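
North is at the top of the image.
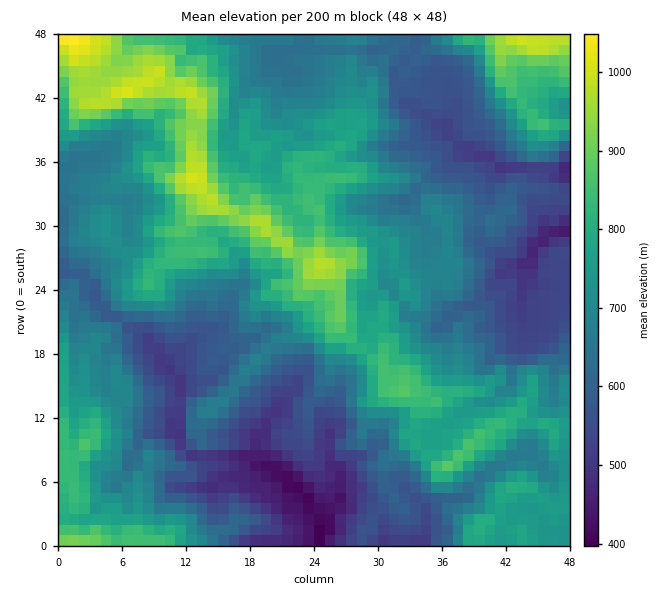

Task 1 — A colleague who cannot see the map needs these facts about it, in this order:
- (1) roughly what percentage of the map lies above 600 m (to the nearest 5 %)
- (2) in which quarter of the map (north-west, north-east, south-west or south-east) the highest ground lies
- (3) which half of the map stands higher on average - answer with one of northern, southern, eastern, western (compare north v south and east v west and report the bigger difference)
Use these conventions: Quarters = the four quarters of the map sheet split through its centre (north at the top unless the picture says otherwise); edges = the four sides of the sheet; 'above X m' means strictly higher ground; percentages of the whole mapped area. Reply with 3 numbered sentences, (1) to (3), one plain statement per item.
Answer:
(1) About 75 % of the map lies above 600 m.
(2) The highest point lies in the north-west quarter of the map.
(3) Taken as a whole, the northern half is higher than the southern.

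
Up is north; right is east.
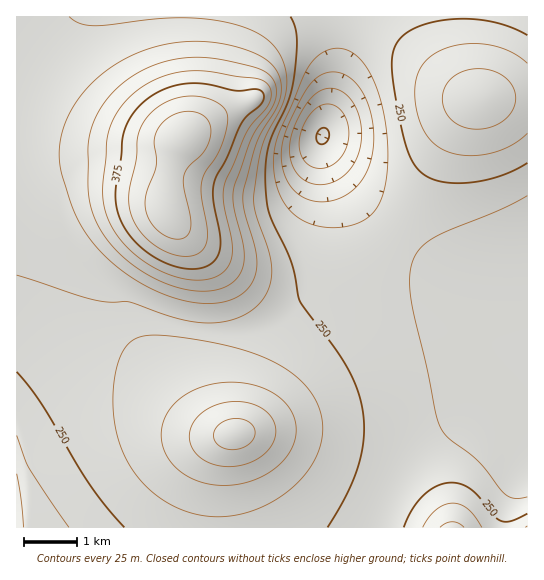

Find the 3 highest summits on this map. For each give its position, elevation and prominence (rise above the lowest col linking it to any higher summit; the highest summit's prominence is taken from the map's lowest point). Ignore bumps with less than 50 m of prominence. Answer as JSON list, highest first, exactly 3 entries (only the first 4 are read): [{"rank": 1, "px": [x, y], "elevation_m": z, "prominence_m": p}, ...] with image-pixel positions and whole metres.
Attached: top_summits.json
[{"rank": 1, "px": [183, 138], "elevation_m": 445, "prominence_m": 322}, {"rank": 2, "px": [235, 434], "elevation_m": 361, "prominence_m": 87}, {"rank": 3, "px": [482, 98], "elevation_m": 315, "prominence_m": 80}]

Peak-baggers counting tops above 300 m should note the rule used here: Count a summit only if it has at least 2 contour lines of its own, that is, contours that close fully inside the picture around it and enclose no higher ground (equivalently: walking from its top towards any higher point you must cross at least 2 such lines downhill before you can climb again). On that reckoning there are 2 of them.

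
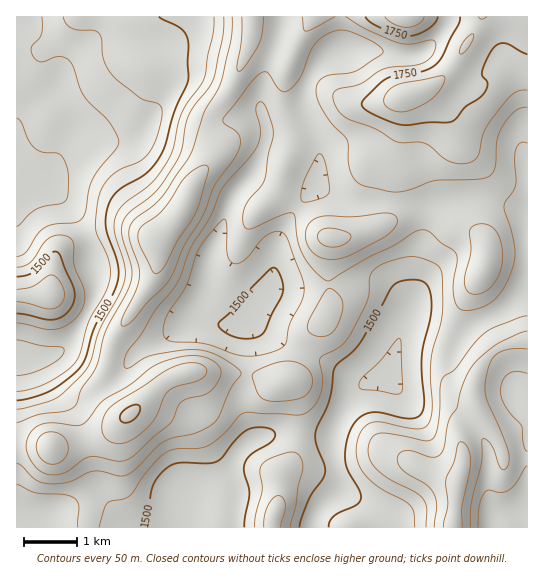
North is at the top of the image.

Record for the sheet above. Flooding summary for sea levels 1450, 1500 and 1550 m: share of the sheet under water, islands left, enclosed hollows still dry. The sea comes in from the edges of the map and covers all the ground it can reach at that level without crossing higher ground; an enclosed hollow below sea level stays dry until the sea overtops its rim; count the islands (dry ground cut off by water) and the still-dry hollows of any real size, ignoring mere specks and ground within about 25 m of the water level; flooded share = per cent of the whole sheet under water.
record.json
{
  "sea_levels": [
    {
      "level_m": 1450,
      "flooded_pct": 11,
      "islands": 0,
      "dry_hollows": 0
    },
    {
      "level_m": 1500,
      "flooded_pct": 24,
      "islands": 0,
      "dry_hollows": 0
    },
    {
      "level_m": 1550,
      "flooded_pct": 33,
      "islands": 0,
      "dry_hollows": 1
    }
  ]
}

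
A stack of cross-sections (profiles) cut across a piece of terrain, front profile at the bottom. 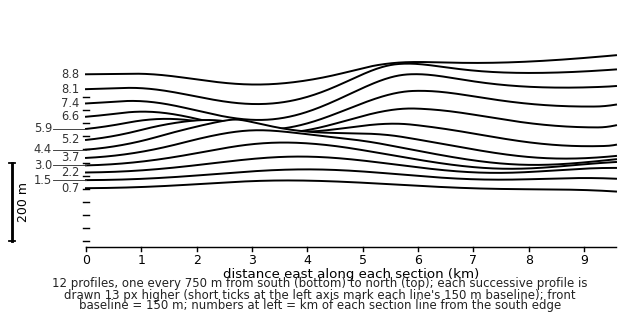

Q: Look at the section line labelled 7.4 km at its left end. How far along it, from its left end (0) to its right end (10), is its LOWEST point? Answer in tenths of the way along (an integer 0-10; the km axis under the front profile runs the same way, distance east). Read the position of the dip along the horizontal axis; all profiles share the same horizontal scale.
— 3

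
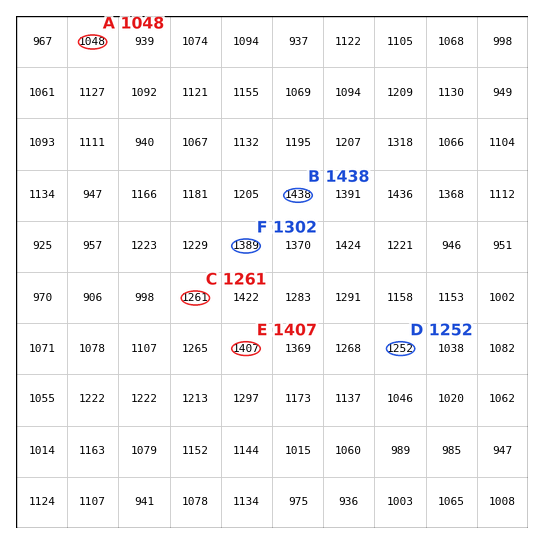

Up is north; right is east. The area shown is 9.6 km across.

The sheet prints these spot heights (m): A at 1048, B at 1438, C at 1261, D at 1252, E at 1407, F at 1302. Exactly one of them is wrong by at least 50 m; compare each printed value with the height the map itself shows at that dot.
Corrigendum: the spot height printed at F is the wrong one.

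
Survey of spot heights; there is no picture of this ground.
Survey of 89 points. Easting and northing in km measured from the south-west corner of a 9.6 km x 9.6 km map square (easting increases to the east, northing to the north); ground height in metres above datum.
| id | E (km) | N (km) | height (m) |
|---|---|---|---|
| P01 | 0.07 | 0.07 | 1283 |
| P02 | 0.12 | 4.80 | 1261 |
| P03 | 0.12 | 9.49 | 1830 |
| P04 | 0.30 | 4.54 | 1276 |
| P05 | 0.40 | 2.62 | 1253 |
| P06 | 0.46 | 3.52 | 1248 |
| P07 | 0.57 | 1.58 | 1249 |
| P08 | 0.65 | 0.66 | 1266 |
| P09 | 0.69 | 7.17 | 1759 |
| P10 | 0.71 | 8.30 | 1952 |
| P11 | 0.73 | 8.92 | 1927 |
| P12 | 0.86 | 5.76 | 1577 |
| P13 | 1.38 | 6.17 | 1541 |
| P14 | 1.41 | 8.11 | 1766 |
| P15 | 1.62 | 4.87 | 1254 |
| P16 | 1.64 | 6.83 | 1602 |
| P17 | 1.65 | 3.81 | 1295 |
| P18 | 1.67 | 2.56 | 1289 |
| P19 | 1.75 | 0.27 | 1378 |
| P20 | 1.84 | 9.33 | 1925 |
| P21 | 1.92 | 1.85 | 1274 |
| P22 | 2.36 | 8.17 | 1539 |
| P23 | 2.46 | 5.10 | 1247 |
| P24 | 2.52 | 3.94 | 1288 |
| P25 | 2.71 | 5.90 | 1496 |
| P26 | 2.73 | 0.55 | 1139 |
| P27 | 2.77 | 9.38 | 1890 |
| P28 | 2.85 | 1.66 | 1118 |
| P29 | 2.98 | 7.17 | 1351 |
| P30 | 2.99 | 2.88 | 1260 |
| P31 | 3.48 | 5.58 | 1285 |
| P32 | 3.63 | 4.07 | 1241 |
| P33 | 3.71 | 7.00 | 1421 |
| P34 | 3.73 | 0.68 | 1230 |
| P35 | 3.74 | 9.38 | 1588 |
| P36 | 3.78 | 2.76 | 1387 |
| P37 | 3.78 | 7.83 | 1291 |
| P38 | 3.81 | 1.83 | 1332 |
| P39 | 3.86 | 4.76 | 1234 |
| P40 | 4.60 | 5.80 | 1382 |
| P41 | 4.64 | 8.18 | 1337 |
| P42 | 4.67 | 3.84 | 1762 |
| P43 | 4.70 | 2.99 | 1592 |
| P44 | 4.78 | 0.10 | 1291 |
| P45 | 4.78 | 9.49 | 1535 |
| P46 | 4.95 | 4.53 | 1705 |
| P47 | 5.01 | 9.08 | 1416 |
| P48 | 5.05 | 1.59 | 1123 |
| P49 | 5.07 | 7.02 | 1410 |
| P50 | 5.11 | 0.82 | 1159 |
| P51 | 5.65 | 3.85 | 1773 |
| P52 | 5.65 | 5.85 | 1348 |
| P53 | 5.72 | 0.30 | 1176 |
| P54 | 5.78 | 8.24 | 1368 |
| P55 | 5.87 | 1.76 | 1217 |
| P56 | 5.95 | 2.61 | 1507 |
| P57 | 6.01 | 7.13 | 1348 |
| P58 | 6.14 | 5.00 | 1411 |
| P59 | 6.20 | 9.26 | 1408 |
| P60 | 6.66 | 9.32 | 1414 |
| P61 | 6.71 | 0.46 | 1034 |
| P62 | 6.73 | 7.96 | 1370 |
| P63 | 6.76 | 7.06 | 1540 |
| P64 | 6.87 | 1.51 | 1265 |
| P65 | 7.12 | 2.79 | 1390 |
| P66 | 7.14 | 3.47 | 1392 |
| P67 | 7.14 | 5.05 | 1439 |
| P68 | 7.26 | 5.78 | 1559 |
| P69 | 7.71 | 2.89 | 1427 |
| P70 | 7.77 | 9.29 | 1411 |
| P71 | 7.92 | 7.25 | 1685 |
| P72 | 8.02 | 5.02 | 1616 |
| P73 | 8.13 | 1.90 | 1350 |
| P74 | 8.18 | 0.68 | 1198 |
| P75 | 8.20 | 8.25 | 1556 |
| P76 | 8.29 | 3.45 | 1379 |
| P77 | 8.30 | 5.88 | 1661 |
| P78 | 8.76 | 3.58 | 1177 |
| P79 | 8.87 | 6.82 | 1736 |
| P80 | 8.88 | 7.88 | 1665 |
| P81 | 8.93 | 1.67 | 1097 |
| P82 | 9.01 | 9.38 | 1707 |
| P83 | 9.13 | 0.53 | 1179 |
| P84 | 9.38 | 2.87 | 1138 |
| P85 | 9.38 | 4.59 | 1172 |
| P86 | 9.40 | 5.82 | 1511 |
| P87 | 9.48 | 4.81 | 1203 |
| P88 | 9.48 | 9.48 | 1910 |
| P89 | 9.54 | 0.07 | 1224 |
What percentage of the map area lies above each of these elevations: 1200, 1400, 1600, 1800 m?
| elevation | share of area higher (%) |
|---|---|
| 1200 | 87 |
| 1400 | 45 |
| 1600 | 19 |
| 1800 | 4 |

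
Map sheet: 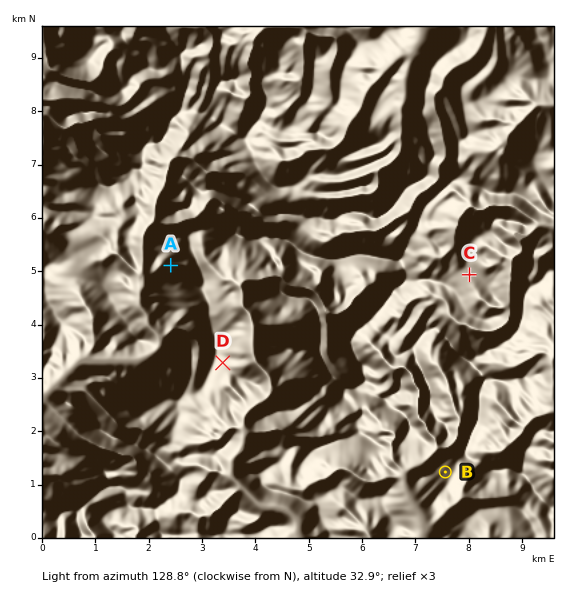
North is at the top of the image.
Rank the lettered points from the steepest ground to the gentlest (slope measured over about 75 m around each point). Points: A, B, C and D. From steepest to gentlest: A D B C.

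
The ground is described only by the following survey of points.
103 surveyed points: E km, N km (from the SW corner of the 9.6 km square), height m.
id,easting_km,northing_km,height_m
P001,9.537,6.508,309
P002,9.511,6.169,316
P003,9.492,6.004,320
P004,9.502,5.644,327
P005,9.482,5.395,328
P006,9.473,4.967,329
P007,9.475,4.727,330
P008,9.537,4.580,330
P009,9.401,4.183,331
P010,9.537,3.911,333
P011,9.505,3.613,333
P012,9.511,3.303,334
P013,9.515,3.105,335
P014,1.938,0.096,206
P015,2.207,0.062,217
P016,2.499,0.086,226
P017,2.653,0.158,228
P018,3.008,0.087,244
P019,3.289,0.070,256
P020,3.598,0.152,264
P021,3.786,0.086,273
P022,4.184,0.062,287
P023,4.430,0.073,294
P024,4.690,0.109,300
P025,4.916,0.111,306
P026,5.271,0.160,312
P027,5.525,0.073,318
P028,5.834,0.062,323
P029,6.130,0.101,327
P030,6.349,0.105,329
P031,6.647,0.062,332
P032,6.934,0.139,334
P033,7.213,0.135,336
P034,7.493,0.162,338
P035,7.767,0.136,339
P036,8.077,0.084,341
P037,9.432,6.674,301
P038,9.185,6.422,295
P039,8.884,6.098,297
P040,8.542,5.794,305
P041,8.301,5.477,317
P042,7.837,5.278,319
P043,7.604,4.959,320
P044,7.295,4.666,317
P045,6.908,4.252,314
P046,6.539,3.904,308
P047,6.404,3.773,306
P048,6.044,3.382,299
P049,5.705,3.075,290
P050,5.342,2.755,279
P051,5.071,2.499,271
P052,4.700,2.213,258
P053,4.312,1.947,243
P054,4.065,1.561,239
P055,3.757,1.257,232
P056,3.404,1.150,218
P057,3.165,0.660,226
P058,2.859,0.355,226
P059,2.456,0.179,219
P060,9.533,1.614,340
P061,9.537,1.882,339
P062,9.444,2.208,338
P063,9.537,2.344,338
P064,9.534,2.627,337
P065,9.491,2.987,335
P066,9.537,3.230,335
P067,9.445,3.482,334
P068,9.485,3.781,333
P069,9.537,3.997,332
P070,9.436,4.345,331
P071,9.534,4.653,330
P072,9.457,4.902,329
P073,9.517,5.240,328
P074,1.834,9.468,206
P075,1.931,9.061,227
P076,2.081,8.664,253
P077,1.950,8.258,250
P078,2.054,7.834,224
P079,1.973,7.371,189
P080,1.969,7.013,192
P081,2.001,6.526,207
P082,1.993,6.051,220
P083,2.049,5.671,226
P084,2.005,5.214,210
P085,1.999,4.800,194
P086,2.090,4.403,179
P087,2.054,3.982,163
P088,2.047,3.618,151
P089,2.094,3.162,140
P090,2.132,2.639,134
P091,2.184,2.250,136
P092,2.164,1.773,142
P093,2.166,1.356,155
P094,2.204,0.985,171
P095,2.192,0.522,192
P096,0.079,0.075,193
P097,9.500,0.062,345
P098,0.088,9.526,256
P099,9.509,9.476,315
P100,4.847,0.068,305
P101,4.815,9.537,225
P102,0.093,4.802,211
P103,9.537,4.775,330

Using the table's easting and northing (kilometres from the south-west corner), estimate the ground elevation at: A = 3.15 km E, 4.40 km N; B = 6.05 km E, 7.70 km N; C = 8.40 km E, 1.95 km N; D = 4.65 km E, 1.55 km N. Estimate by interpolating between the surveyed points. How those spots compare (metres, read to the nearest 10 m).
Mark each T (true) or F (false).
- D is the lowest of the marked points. F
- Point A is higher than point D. F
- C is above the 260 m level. T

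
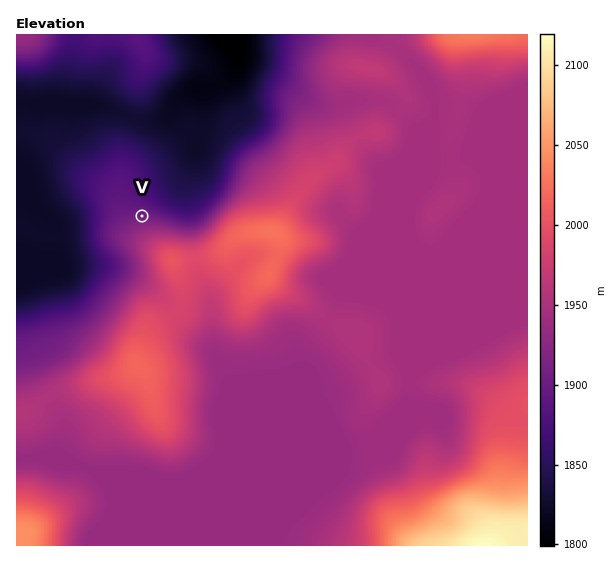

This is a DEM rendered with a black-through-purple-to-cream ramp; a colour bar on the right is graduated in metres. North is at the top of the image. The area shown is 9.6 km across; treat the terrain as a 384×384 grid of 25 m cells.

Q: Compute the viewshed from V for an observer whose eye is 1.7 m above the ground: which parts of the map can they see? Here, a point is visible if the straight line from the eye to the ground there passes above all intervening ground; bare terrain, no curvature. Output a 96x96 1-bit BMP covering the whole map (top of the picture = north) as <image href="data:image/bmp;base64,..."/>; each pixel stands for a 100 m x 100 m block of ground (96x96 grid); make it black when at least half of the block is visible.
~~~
<image width="96" height="96" href="data:image/bmp;base64,Qk2+BAAAAAAAAD4AAAAoAAAAYAAAAGAAAAABAAEAAAAAAIAEAAATCwAAEwsAAAIAAAAAAAAA////AAAAAAAAAAAAAAAAAAAAAAAAAAAAAAAAAAAAAAAAAAAAAAAAAAAAAAAAAAAAAAAAAAAAAAAAAAAAAAAAAAAAAAAAAAAAAAAAAAAAAAAAAAAAAAAAAAAAAAAAAAAAAAAAAAAAAAAAAAAAAAAAAAAAAAAAAAAAAAAAAAAAAAAAAAAAAAAAAAAAAAAAAAAAAAAAAAAAAAAAAAAAAAAAAAAAAAAAAAAAAAAAAAAAAAAAAAAAAAAAAAAAAAAAAAAAAAAAAAAAAAAAAAAAAAAAAAAAAAAAAAAAAAAAAAAAAAAAAAAAAAAAAAAAAAAAAAAAAAAAAAAAAAAAAAAAAAAAAAAAAAAAAAAAAAAAAAAAAAAAAAAAAAAAAAAAAAAAAAAAAAAAAAAAAAAAAAAAAAAAAAAAAAAAAAAAAAAAAAAAAAAAAAAAAAAAAAAAAAAAAAAAAAAAAAAAAAAAAAAAAAAAAAAAAAAAAAAAAAAAAAAAAAAAAAAAAAAAAAAAAAAAAAAAAAAAAAAAAAAAAAAAAAAAAAAAAAAAAAAAAAAAAAAAAAAAAAAAAAAAAAAAAAAAAAAAAAAAAAAAAAAAAAAAAAAAAAAAAAAAAAAAAAAAAAAAAAAAAAAAAAAAAAAAAAAAAAAAAAAAAAAAAAAAAAAAAAAAAAAAAAAAAAAAAAAAAAAAAAAAAAAAAAAAAAAAAAAAAAAAAAAAAAAAAAAAAAAAAAAAAAAAAAAAAAAAAAAAAAAAAAAAAAAAAAAAAAAAAAAAAAAAAAAAAAAAAAAAAAAAAAAAAAAAAAAAAAAAAAAAAAAAAAAAAAAAAAAAAAAAAAAAAAAAAAAAAAAAAAAAAAAAAAAAAAAAAAAAAAAAAAAAAAAAAAAAAAAAAAAAAAAAAAAAAAAAOAAAAAAAAAAAAAA9/AAAAAAAAAAAAAB//gAAAAAAAAAAAAD//wAAAAAAAAAAAAH4f4AAAAAAAAAAAAPgP8AAAAAAAAAAAAfAP8AAAAAAAAAAAB+AP8AAAAAAAAAAAD+AP+AAAAAAAAAAAD/AP/AAAAAAAAAAAH/gf/gAAAAAAAAAAH////wAAAAAAAAAAH/////gAAAAAAAAAD/////wAAAAAAAAAB/////wAAAAAAAAAA/////4AAAAAAAAAAf////4AAAAAAAAAAH////4AAAAAAAAAAD////4AAAAAAAAAAB////4AAAAAAAAAAA////4AAAAAAAAAAA////4AAAAAAAAAAA////8AAAAAAAAAAB////8AAAAAAAAAAD////8AAAAAAAAAAH////8AAAAAAAAAAP////4AAAAAAAAAA/////4AAAAAACAAB//////8AAAAADgAD///////AAAAAD8AP///////wAAAAD//////////+AAAAD///////////gAAAD///////////AAAAD//////////4AAAAD//////f///gAAAAD////5+P//+AAA4AD////AAP//4AAD/AD///+AAP//AAAH/4D///+AAf//wAAH//j///8AA///+AAP/AA="/>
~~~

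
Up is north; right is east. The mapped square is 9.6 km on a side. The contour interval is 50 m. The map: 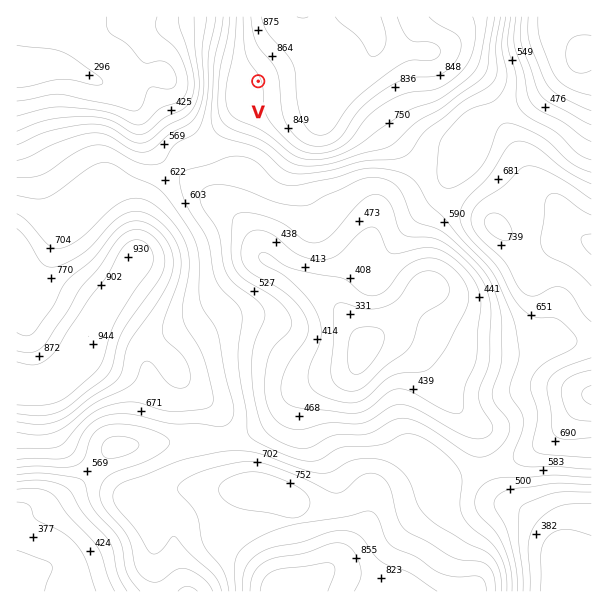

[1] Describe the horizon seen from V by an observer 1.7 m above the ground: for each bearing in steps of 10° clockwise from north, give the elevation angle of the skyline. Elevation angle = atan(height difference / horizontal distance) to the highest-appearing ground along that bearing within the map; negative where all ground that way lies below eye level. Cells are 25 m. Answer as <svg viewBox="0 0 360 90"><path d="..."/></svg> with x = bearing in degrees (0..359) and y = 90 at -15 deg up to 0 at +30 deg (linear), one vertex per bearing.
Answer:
<svg viewBox="0 0 360 90"><path d="M0 49l10-3 10-2 10-1 10-1 10 0 10 0 10-1 10 0 10 0 10 0 10 1 10 2 10 3 10 3 10 3 10 4 10 2 10 0 10 2 10 0 10-4 10 0 10 3 10 2 10 3 10 1 10 1 10 0 10 0 10-1 10-1 10-2 10-3 10-3 10-4"/></svg>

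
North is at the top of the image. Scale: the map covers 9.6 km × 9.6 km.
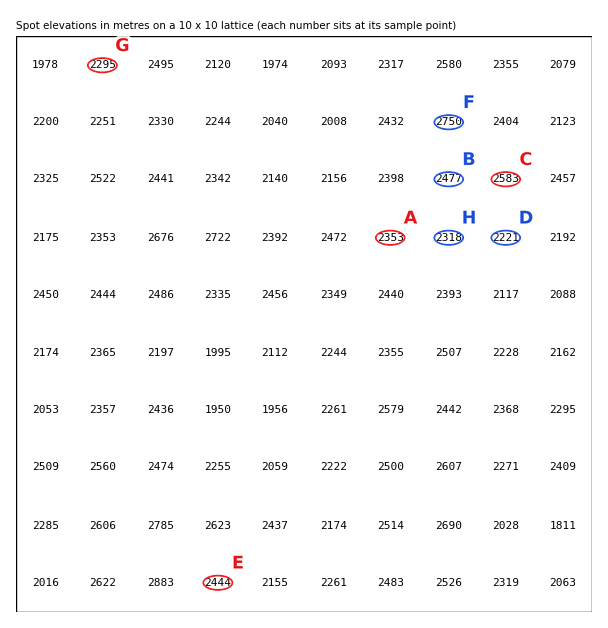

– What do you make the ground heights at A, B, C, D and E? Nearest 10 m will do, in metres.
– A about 2350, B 2480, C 2580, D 2220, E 2440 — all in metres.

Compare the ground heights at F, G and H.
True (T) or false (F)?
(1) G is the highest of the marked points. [F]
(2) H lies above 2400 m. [F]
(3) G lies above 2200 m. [T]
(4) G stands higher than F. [F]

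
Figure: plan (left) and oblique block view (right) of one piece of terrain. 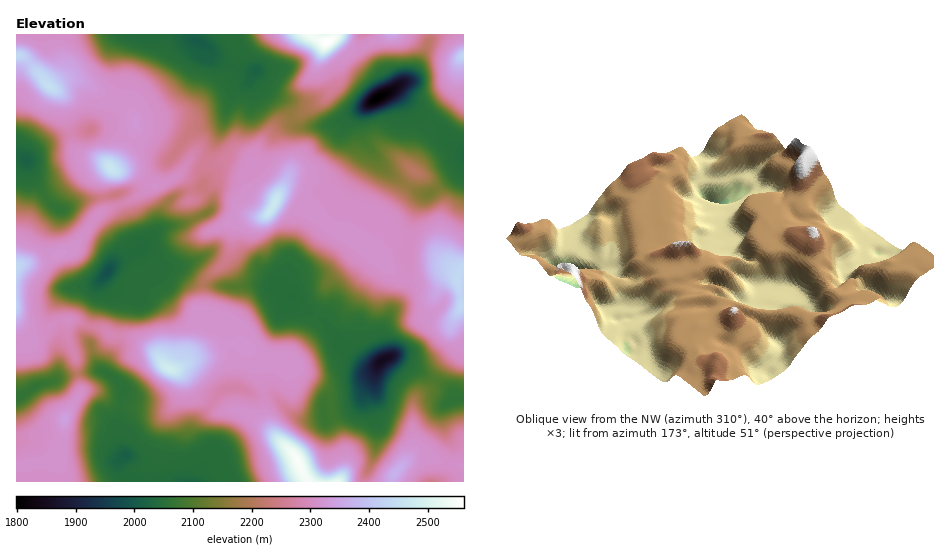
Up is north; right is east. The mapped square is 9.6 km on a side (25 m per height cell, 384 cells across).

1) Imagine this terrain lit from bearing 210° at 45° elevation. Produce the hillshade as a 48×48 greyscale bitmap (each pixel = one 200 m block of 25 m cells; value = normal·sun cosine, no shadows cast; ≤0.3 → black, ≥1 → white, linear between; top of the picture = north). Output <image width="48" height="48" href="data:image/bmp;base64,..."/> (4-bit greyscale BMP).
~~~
<image width="48" height="48" href="data:image/bmp;base64,Qk32BAAAAAAAAHYAAAAoAAAAMAAAADAAAAABAAQAAAAAAIAEAAATCwAAEwsAABAAAAAAAAAAAAAAABEREQAiIiIAMzMzAERERABVVVUAZmZmAHd3dwCIiIgAmZmZAKqqqgC7u7sAzMzMAN3d3QDu7u4A////AJmZmGI2eJmZmamZms3LzKUAAVd4iZm7qZmZmFJHiJmZmZmZmsy7zIIDNFdoiJmqmYmZmEJYiZmZmZmZm8y8ylA2ZmVWiIiZiImZl0R4mqmZmqmZrNy9tQAkZjJVeIiHeImZmFR5mZmru6qrzdy7UAACQgJWaIhleXiZmFR4mZrNy7zd7tumEAAlQSR4eIU0Z1aJmFV4mavNy83d3KmFM1VoZWeJh3MkVUV4h2aJmaq7u8y7qZiGaIZ4h3d4l2NFVHVVVoeKmZq7u7qYiIiImoaJh2ZomGVnd5hTNYd2eazcy6mZiImZqYeIh2Z4mGZ4mbqXd3MUes7u3KmZmaqZmYh3d2Z4mGaJvMzLu5M3vu7u2pmZqqmZmZdFd2d3eIis3sy6zaaM7u3ch4iJmZmZmYUkiIiHaJrN7aqpzIat3Lu3Z3d4iZmYiGIWiJmruqzdypmJumfNyql1VmVomZh1VCA3mZq83d7suZmJmXrLmIdVVVZ4mYhAEAJomZmr3u7LupiImZqWQyI0V3iJmYUAM0aJmZmqzuyqqoiHd2QhAREjV5mZiHEFd4iZmaq7u7qZq2d2QgASRWZVV4iHZSAniZmaqrzMy6qpm2d0ERNXiImHdmZTERJomZmqu83M3bqqqmd0Rnd4iZmYhlVDNVaJmZqrvN3MzKmryniHiqmHiZmZmHeJqoiJmZqrzdy7qZq7uoiJq7qZmZmZmYeKupiZmZq73cupmZq6mWZ5q6iJqZmZmqmJqYmpmazd3KmZmZqph0V4mZhoqZmZrMy6qpq6q97typmZmZmYdWd3Z4d4qZmavM3curuqze7LqZmZmZmHZXdURXiJqqqaqaq7qqu7zdypmZmZmYiHd2VCNGiaq7urupdomavLu7qZmZmZiHd3ZlQiVmeJq7u8zLl3maq6mZmZmZmYhlVmVEM2mpiIiau8zLqqqZiJiJmZmZiHZERVRERpvNypmaqquqmrqZmHd4mZmIdlRGd1Q2eKvd3MzKqqqpmamZmGZ4mZiGUzV5qWRIiazcvN25mImZmamZmHeIiYdUM1iql1V4ibzKrMl3iHeImZmZmYh4iGQzRoqoZFeImry5qnRGiIiImImZmIh3hSE1aJl1RGiKq7uphkRniJmIiHiIh3dmUhJXiZZERoiavNyodneJmZmYd1Z1VmVEITZ3iGVWaImc3uyoiZmZmZiIdlVUNWZVNGiHd3eIiZm+7tuZqqmZiYiIdVVUVWeIiZmGRXiImazt3LqpqpmZiId3ZVdmdmeJqqmFIjV4mt7rq8ypmZmYiHZlVFeIiHeau6mFVDRonO7arNqImZmZiGVERGiIiIm8y6mHeZdnreyrzKd4mIiIdkQzRXiIiZmcu6mImruprMqsyWV4h2Z2QyI1Z4iIiZmIqqmImrvNy7u8lUZ3dTMyESRneImZmqu6vLmZmrze3LrHVGh3UiIhI1eHiJmZq97+7rqaq83d26mjR4iHQjRFZ4iIiamZzu//7amZq83LuphkaIiHMkZniIiImqma3+7/66p2isuqmZhg=="/>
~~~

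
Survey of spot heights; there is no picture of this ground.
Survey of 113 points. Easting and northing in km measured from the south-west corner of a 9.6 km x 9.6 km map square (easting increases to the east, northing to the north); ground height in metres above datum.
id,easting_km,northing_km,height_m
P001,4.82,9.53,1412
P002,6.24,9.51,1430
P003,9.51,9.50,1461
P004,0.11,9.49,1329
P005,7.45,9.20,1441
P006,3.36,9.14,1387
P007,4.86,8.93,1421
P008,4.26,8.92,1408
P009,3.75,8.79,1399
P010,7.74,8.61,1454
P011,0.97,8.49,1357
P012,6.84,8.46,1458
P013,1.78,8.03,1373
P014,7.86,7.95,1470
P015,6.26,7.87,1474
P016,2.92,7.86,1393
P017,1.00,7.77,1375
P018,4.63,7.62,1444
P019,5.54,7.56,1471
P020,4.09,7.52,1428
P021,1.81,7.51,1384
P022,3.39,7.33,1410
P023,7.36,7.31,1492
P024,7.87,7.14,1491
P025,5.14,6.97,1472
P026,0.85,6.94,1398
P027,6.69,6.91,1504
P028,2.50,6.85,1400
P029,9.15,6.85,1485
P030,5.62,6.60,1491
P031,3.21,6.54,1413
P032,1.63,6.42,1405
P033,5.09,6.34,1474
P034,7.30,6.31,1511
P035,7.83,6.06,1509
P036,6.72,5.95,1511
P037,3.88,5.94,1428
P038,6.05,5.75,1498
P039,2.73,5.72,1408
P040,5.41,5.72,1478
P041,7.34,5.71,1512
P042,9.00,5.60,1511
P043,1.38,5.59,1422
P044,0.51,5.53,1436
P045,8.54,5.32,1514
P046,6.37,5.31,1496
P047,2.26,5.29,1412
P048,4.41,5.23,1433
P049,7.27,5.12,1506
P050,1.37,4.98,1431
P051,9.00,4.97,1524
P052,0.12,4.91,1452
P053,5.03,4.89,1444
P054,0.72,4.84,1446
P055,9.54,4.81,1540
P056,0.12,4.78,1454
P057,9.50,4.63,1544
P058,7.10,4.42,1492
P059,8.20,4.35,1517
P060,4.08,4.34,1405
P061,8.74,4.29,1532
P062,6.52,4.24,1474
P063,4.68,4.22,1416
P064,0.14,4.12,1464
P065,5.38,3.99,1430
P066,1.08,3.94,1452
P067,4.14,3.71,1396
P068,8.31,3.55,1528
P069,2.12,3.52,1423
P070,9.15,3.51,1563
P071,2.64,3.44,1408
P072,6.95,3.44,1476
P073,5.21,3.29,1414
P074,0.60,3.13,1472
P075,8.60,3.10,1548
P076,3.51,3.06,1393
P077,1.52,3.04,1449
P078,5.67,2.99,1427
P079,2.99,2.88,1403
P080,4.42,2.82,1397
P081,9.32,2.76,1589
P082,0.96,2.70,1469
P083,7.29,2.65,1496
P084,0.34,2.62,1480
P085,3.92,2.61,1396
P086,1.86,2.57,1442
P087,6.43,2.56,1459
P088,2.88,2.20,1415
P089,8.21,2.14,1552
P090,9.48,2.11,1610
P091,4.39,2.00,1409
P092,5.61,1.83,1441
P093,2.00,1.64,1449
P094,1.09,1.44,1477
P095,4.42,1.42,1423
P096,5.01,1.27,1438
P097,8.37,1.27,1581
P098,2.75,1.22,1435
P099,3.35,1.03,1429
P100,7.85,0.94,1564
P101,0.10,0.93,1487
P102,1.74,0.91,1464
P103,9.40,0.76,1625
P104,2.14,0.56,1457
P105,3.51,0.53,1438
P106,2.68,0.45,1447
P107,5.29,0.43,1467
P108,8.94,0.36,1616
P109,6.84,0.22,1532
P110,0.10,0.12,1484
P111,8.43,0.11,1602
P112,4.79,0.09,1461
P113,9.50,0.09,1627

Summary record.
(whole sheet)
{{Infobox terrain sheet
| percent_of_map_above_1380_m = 94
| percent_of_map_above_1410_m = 79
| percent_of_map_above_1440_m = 58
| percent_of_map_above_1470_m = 37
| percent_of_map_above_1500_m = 20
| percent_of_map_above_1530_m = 9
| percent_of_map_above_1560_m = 6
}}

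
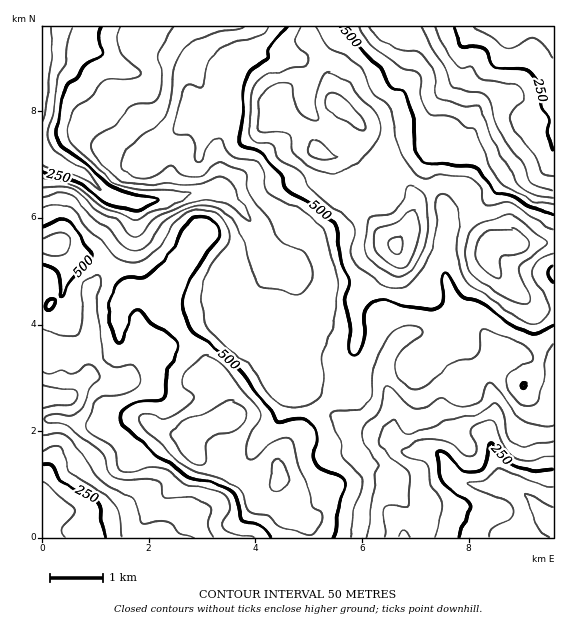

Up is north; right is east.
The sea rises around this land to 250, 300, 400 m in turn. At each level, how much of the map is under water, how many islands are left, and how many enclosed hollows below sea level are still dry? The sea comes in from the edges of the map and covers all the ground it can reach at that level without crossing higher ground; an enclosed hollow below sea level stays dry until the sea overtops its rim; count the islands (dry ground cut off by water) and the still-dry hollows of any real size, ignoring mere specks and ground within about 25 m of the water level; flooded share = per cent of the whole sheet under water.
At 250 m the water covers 8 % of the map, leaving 0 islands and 0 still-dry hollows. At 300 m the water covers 14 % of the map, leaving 0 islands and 0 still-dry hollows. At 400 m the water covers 32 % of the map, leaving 0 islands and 0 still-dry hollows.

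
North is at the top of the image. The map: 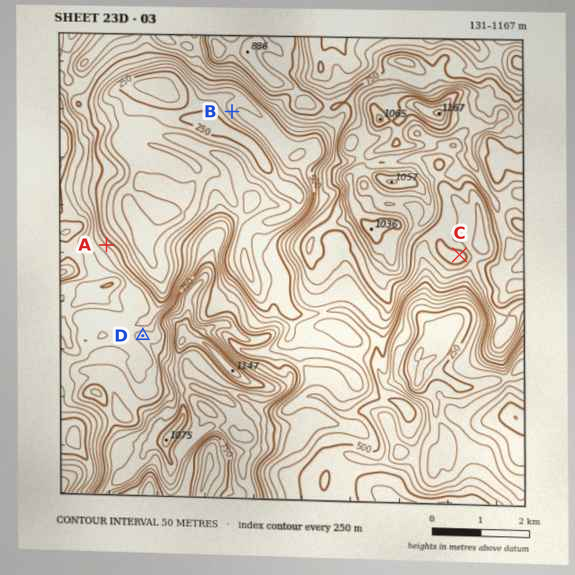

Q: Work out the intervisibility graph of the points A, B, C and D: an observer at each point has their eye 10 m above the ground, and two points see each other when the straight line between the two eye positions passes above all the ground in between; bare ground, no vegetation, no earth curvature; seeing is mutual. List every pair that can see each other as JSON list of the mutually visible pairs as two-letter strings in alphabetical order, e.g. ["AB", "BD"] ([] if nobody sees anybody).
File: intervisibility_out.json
["AB", "BD"]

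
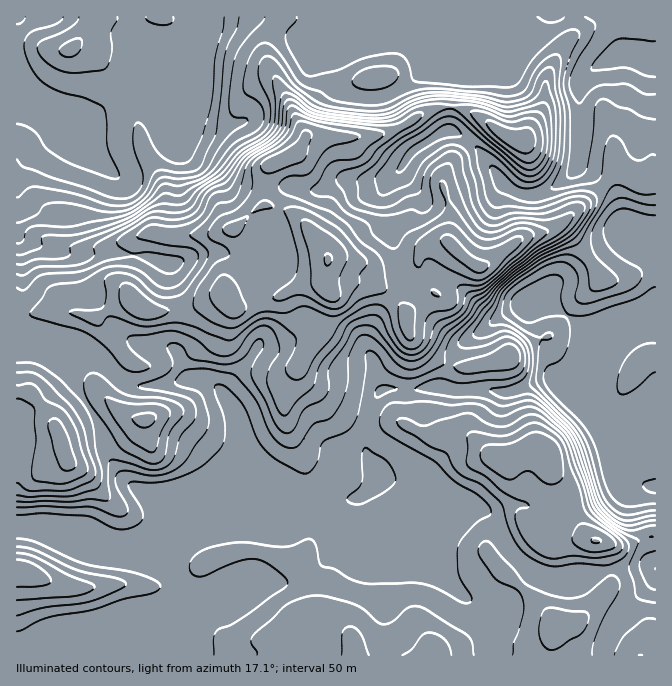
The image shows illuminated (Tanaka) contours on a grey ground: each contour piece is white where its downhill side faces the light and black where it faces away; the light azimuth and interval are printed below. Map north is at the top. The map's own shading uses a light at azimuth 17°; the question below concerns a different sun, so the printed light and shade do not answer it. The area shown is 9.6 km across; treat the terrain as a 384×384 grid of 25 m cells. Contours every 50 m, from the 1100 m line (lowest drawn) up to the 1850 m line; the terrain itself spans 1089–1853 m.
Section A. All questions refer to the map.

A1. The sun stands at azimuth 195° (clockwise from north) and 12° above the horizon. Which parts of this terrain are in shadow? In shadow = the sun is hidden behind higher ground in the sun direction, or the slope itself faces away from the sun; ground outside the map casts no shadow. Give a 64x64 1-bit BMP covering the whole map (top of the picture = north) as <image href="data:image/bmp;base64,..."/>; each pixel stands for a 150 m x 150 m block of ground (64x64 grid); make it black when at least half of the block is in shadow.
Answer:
<image width="64" height="64" href="data:image/bmp;base64,Qk0+AgAAAAAAAD4AAAAoAAAAQAAAAEAAAAABAAEAAAAAAAACAAATCwAAEwsAAAIAAAAAAAAA////AAAAAAAAAAAAAAAAAAAAAAAAAAAAAAAAAAAgAAAAAAAAACAAAAAAAAAAAAMAAAAAAAAAB4EAAAAAAAAPAQfgAAAAAAYBP/wAAAAAAAD/+AAAAAAAAP/gADAAAAAA/wAA8AAAABz8AAAAAAAAf3gAAAAAAAB/AAAAAAAAAH8AEAAAAAAAfwAwAAAAAAD/AAAAAAAAAP8AAAAAAAAB/wGAAAAAAAH/A4AAAAAAg/8DAAAAAAHH/wMAAAAAA///BgAAAAAD//4OHgAAAB///h4/wAAH///8Hn/gAAf///D8/+AAAAB/4PzBgAAAAB/g+AAAAAAAH+DwAAAAAA8/4GAAAAAAB//AAAAAAAAD98AAAAAAAAH/wAAAAAAAAPgAAA8AAAAAeAAAD4AAAAB4AJwfgAAAABAA//+AAAAAAAD//wAAAAAAEP/8AAB4BwAA/4AAAfgPgAB/8YAD8P/wAP//5Af4//wAf//sD/5//wAP/+4//w//wD///D//D//AP//8B/8H/8A///wAxifHwB///4AAZwPAA///4AB+AcAAD//wAHwBwAAH//P4OGyAAAP///4B/AAAA/f//4P+AAAA8P////8AAABAf////zAAAAA/////PgAAAD////8UAAAAf////gAAAAB////+AAAAAH////4APAAAP////gAcAAAH/z//gA=="/>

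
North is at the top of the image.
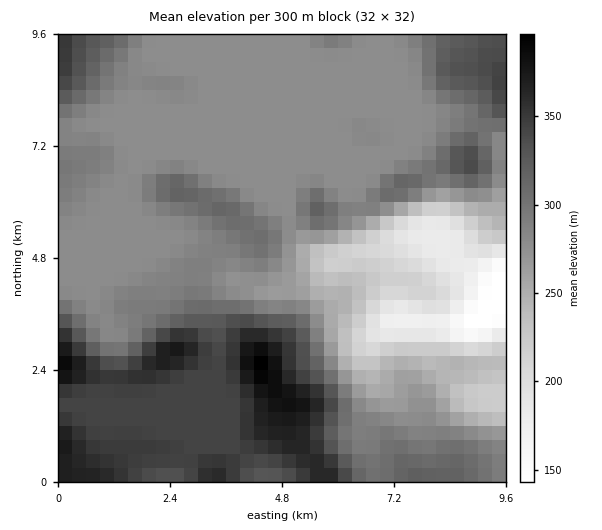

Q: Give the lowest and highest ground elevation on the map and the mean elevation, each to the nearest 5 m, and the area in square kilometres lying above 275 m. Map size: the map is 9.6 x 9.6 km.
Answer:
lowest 145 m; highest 400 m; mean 290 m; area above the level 73.1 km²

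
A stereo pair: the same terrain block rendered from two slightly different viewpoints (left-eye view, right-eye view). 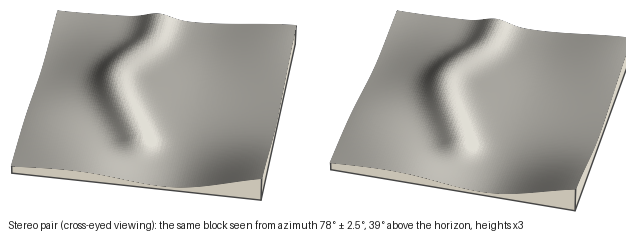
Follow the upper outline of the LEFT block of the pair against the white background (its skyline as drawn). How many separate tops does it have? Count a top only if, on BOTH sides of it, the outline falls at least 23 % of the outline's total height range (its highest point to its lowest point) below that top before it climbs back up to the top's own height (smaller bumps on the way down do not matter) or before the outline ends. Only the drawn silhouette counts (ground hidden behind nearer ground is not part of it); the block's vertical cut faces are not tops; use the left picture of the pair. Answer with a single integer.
0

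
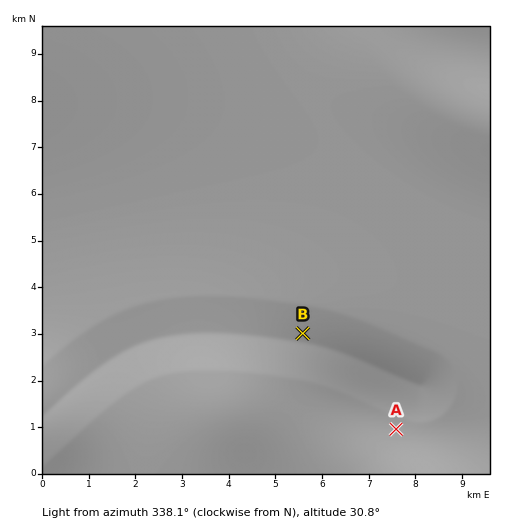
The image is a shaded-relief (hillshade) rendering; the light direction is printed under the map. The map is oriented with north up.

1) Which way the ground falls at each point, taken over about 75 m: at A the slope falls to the N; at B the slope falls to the S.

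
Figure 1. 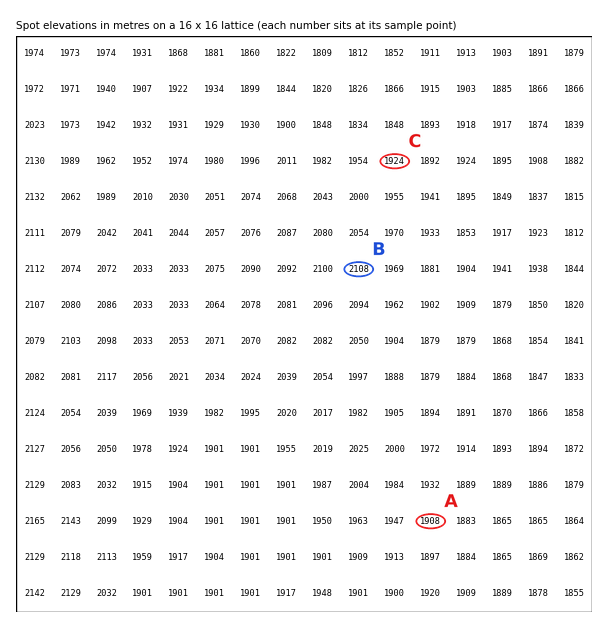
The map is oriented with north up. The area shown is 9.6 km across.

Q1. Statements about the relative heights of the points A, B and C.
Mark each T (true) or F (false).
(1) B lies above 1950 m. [T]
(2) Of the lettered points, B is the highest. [T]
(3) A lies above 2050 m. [F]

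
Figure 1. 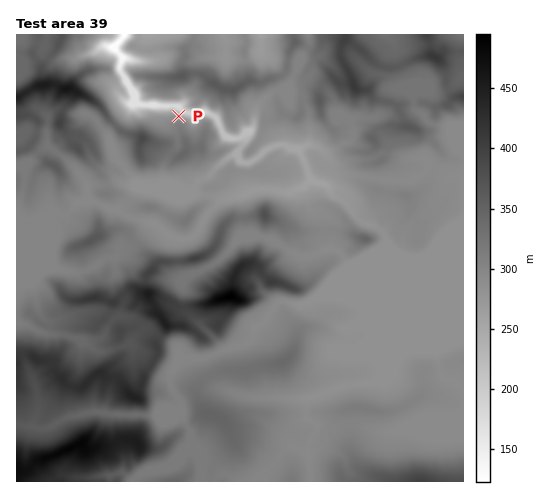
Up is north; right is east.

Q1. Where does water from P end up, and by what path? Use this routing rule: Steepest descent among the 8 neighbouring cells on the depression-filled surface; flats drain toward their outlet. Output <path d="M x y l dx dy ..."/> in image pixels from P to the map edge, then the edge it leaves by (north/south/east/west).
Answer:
<path d="M179 116l2-2 0-4-1-2-2 0-4-2-26 0-1-1-6 0-3-4-1-2 0-6-6-6-4-8-7-7-1-4 3-5 0-6-5-5 0-8 7-7 0-2"/>
exit: north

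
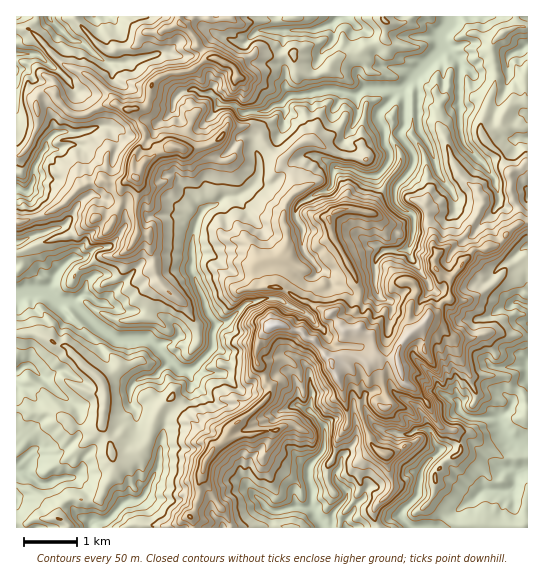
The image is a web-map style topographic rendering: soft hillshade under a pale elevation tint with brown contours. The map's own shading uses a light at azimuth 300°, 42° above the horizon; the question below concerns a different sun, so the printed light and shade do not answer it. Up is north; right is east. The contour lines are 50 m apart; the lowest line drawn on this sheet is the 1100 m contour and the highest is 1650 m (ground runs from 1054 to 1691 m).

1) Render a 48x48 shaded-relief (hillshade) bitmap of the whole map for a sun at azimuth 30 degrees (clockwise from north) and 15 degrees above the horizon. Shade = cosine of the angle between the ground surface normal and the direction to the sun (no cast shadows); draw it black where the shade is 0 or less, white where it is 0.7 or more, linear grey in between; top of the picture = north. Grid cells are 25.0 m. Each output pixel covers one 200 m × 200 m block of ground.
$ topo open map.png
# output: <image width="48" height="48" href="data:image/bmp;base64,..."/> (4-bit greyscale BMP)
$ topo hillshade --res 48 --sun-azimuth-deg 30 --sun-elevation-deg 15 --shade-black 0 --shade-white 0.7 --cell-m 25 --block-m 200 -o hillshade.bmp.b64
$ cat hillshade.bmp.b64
<image width="48" height="48" href="data:image/bmp;base64,Qk32BAAAAAAAAHYAAAAoAAAAMAAAADAAAAABAAQAAAAAAIAEAAATCwAAEwsAABAAAAAAAAAAAAAAABEREQAiIiIAMzMzAERERABVVVUAZmZmAHd3dwCIiIgAmZmZAKqqqgC7u7sAzMzMAN3d3QDu7u4A////AHVErFEXmphkSHCbzczcUiIAi2AAR3d3h2VXpxAnmpdVZ0W7ynioMDIURSMTVnd4hlZ4dDJFZmRERFu7gQVVEFMkITdEVneIdWiIiHVSE1MhEpyoADRWA0EUQlYyVlZmVYdVZlRDNDUhA6liAFWFBSARB6U0ZVRGZlMzMjM0REUiFGVAAVaDMyAQBXNHU0VmVTRUMzM1ZVQiJkIQA1dARBIABRI3VGZVZlRDNDNGdmQjJGMAAzQAMwEAvJVUFGZ4d0QyNENXdmMzNnQRNDAFcQAL64mABoioU0MzRVRXdlREZ3iGeKafgABIADUArtuWMURFeFRXhlRFeJqpeLz+AAEwADEJ/mVTMmZnhSNolVZYqYiZdGmRAAMAOGBPxQJEVGZ3QiR5dnh6t1eWVFQxAAMTiAHtUARlNmd0NDSIZ5mtpnlgBYdTABIjUAuyAAdUamdDQieWVGi6V2UgBoZgAFQzMY1AIFmHmUMREXqIholxFFUgBnZAAnZFVbgFIZlmhyEBOLq9y8cRJIMABFIACXZmiHE3JXIUQyElrMzJeGADRWEQEQAAuDVYp0JlSXM0NHaK3LkwAAAyKWRQAAGPoDeLl1ZVnrmYiZmsuXIDIRQwTFEBSM/6AYvNl2h5uomruomrhjRlQ0IAqwAEff9AOszNtme8ZEaJlmiXMkMREhAJ1gAAFTAHvLmdcFfZaZhlQjREETERIhKdwQAwAASqmHSaEEuzeadkIiNERSMRIze8gAR1VomJhSTJJs9AdEVlVUMzRkAAAjiZQEY0Z3aJQRnIffsDljMlZmMRExARADeHQ0I1eHe2AEy4m8QIioMCVjVCAAABIUiHQiJGqXijIZuUFWQ6vKZUNgM0MAACVJmHQzVpt1mjA6gwBHY82pqoQ0IRIQBjV8qHRWeKdEqABVEAfeQ6qHepg7lSEkaWN3h2VXeIVGhVemRq/5Aoh2WJidt1QlhkM0ZlVFZmZnhZvb3//QB5pjaHSmZFZEMSAGZVQ0RFZmZGi67/1lickSm0SBMjVlRVA3djEzI0VUZ2er/qpIibMH2hRlMzV4iGJ2QQARE1VDaKyHUBdVeIBs1BhnNmd3d1V3EAAANnZGd4YAAFh3aDK9UFl4RWVmV2eIQWdTOYZYdTI2aMl5NwbWAoiVUkRWeHVXrNuXWGV5hmiYitl2YwmgB3Z0QkEBNCAYvKiqqrq5h5momsZWYUpyV1VSFBATIABGemd638q6hpqpioVnQ2p0ZnZwJRWXMBiWeHnLpARnacyrqXaGRHhjVoZiVVuVR92EdnqjAAI1d3iIZ3Z2VGhjZndldqtBXMhXcgAAAEZlEBEQNTNFVXlmZnhTWcUmzIh4lkEQBcuGIjIDUSRVVoh2RYdUiTScxkVpu5YgX/p1NXd3Q2VERXhTFYiDMErKQkQ1RlNb/8iHaIeHZlIzRWYzNmaABLtyN3UgAAG+2oq7q7mYmFRnd2UzRkNVa7UEmHVUQginQlmHd3h5ljNmVlVFd3U3jJAZqGWagxphAUMxACeaYQJDRVZ6qadQ=="/>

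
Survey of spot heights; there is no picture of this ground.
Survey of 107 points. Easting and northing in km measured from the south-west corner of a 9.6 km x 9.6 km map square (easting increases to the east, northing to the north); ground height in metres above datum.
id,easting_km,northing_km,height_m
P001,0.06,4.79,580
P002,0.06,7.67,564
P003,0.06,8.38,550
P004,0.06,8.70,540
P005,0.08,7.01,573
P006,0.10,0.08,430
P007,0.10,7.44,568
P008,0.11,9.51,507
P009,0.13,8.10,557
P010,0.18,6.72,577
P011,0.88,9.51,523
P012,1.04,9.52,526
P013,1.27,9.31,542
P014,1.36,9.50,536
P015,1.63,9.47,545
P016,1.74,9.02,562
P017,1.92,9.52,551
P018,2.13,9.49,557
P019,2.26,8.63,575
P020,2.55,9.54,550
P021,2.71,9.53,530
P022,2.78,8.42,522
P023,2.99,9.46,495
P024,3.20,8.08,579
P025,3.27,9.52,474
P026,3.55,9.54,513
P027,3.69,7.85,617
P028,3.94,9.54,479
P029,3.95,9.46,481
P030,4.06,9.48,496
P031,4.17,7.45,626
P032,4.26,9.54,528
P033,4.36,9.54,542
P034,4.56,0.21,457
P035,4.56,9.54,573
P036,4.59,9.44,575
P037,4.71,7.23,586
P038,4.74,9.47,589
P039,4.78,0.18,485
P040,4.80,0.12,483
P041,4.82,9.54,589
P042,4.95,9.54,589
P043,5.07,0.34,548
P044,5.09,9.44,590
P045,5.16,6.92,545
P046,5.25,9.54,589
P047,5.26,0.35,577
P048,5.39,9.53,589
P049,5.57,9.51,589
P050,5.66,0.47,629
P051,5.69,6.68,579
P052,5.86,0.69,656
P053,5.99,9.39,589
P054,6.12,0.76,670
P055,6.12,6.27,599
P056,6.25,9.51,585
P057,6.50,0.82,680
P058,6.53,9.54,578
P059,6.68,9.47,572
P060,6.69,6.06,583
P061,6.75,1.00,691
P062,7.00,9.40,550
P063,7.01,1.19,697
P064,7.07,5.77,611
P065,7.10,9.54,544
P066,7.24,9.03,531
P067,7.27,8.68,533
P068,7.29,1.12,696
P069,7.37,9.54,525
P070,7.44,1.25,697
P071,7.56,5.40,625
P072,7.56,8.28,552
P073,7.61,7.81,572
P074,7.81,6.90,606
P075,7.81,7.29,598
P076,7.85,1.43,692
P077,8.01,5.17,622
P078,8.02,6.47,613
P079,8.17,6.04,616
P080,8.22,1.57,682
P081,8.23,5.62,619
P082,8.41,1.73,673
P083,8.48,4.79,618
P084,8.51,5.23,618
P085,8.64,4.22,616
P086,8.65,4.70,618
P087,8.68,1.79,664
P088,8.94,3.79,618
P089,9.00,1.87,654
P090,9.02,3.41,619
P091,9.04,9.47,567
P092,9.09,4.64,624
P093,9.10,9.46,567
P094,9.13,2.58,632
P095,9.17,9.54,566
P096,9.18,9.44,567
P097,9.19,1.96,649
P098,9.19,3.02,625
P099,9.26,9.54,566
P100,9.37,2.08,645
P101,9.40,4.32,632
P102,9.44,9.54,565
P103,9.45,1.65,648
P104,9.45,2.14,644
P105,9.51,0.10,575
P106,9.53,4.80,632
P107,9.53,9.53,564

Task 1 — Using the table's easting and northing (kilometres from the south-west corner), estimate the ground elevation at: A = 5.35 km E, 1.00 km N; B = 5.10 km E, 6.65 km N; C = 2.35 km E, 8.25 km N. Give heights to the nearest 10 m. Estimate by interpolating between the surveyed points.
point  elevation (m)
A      620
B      570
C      590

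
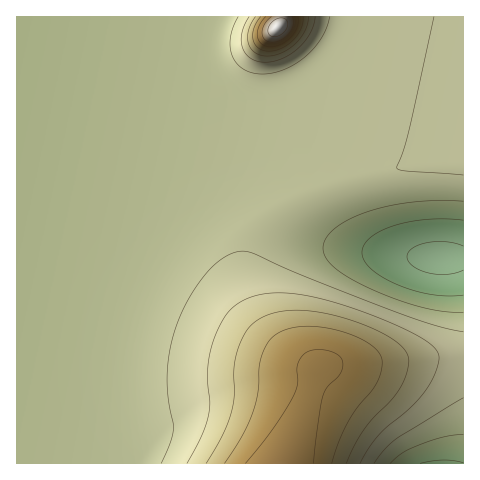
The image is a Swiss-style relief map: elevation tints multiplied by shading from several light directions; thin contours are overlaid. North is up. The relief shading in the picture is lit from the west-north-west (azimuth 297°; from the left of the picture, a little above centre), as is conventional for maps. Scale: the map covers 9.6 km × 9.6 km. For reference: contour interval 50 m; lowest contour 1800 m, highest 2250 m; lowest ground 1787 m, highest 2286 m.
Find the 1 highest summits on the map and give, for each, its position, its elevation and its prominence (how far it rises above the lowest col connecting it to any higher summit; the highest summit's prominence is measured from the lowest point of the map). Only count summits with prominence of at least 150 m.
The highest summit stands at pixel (278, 27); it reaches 2286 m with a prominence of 499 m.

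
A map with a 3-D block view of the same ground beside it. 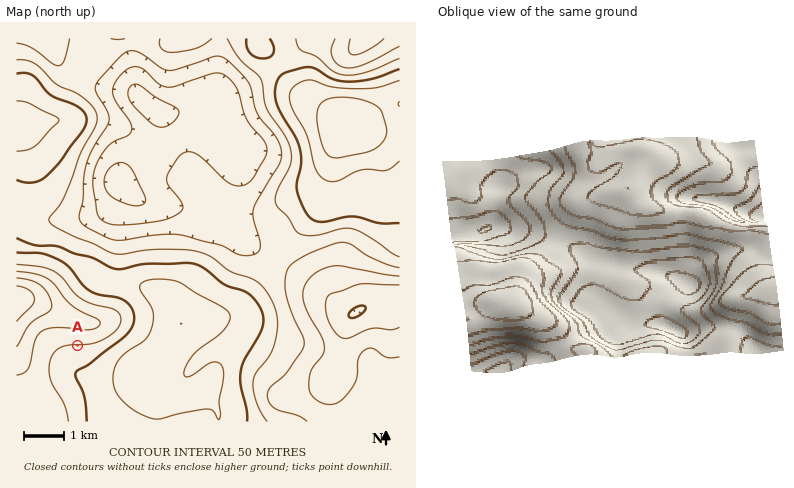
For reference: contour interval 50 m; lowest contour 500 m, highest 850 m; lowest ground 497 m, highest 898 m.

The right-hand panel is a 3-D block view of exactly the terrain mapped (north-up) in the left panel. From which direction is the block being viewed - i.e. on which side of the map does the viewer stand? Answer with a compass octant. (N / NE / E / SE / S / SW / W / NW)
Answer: N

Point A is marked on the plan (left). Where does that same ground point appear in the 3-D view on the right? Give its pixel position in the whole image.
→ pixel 710 182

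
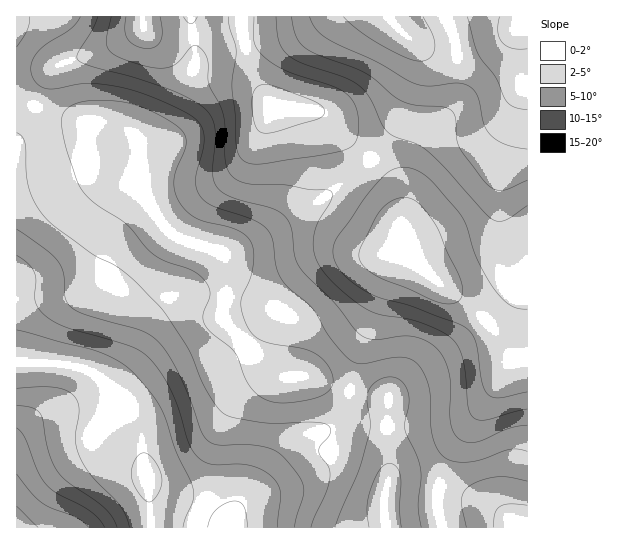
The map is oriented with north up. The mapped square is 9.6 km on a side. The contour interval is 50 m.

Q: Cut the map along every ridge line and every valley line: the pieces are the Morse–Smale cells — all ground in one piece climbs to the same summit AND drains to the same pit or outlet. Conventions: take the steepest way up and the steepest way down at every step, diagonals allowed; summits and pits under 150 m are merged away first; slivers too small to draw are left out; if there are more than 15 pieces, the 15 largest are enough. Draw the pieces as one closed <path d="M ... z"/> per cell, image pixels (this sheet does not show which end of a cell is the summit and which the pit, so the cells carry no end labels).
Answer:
<path d="M241 16l-224 0-1 81 13 7 41 15 20 4 13 0 20 5 13 10 1 40 3 11 7 12 14 22 12 12 9 5 36 11 5 3 4 17-4 48 44 46 14 10 8 2 21 0 44 15 35 7 0 76-5 24 0 14 3 15 140 0 1-255-37 34-8 4-12-4-42-32-21-24-7-20-2-34-11-22-65-60-8-4-38-4-8-4-9-14-11-26-6-28z"/><path d="M17 97l-1 265 35 1 27 4 16 6 13 13 29 43 5 13 8 48 2 37 235 1-2-29 5-24 0-76-35-7-44-15-21 0-8-2-14-10-44-46 4-33 0-15-4-17-5-3-36-11-9-5-12-12-14-22-7-12-3-11-1-40-13-10-20-5-13 0-20-4-35-12z"/><path d="M527 16l-286 1 2 18 6 28 8 20 12 20 8 4 38 4 8 4 28 28 19 14 18 18 7 11 5 17 1 28 11 27 33 30 34 23 12-4 37-36z"/><path d="M51 363l-35 0 0 164 134 1-2-50-7-36-5-13-29-43-13-13-16-6z"/>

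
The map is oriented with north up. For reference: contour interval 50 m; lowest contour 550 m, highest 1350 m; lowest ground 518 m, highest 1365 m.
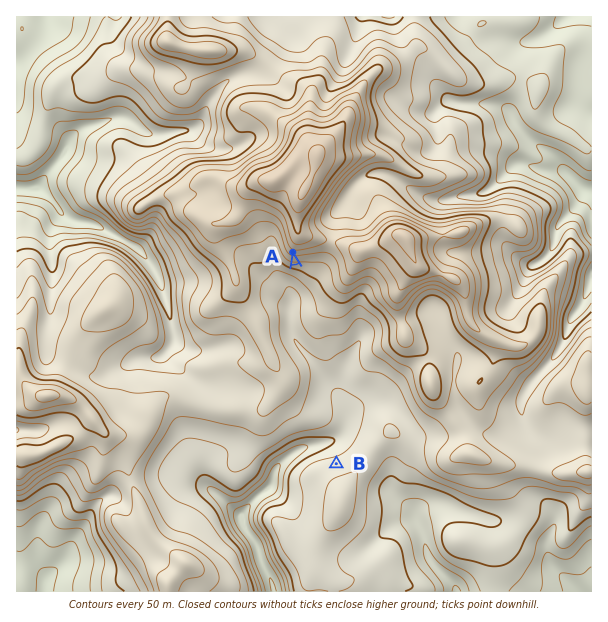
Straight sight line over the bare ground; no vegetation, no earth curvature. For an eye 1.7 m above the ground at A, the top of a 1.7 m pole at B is in view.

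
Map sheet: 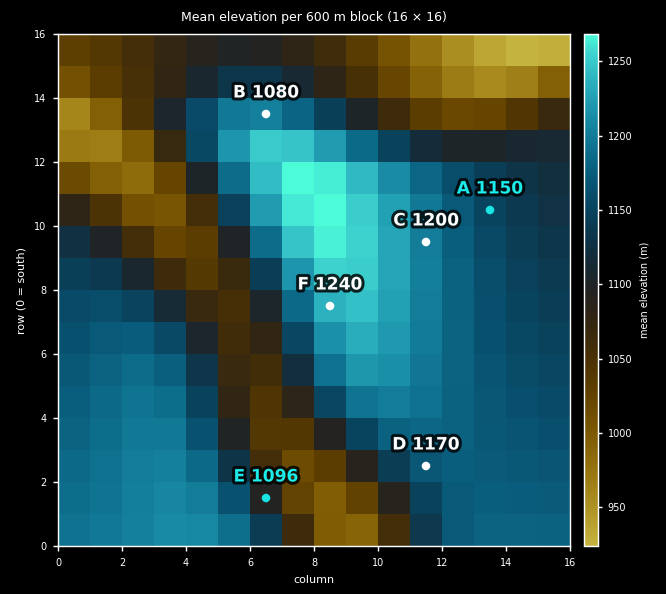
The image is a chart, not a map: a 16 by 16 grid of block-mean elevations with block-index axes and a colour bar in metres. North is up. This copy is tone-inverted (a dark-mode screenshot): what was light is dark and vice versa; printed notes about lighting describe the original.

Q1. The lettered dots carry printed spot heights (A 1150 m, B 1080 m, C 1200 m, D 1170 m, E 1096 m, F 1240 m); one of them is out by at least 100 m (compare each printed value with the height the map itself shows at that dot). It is B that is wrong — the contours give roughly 1205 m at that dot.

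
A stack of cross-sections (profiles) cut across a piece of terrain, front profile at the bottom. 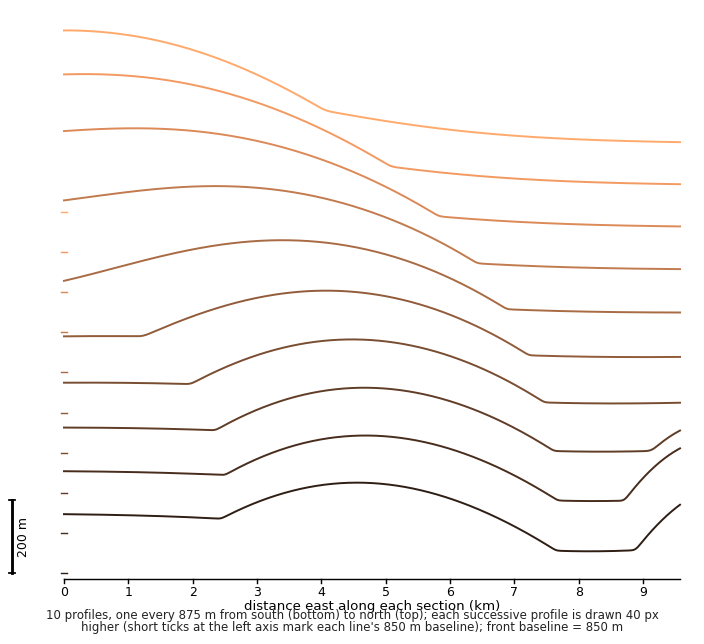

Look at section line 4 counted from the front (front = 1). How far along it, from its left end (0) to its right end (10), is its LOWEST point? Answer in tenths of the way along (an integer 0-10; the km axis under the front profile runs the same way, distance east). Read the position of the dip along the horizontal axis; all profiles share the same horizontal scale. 9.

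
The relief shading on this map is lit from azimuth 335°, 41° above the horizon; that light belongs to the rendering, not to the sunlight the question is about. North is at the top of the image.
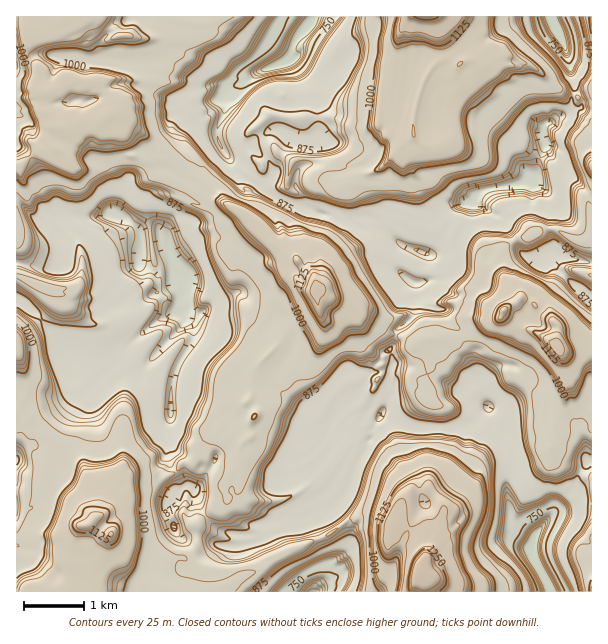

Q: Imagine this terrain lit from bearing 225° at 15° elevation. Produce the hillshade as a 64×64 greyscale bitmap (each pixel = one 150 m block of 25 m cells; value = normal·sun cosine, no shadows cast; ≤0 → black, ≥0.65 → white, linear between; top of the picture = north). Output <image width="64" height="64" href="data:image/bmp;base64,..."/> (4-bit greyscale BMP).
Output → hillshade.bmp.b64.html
<image width="64" height="64" href="data:image/bmp;base64,Qk12CAAAAAAAAHYAAAAoAAAAQAAAAEAAAAABAAQAAAAAAAAIAAATCwAAEwsAABAAAAAAAAAAAAAAABEREQAiIiIAMzMzAERERABVVVUAZmZmAHd3dwCIiIgAmZmZAKqqqgC7u7sAzMzMAN3d3QDu7u4A////ADRVVmZlNFZmZmZmZmRXSHSNyoqc+722VEICAEAADP/9U0VmZmVFZWZmZmZmZmVmZ4qXm77ZvKZAIAABAAAf//tUV3dmZmdUZmZmZUM0VmeHiXfN3rnMlQAgAAAAAL/+2GZ4lmZmZkNWZmVCABM0Z3mXnOze3MxjABAAAAAD7+22ZoqWZmeGMzZUNDACMzRFd3mrqu/8qFEDEAAAAAndypZmi5Z4mpUxJSBHMUZmVDMyNXiL/+l2UkUQAAABSauZZ2aZh5qpUiAkAZlUZ4dmVCI1ZX3uyGZmZSIQACRIm3hpVniJmGUiMCIHuEWZh3ZmZVRGi8y4ZmZlQxEAFmeqiId3aIlmUyMwIAmDSJiIdmZmZmVoqqhlVWZBEAAnmaealpdoiXUyNTAQJ0JZdnZUVmZmZneZp3VFdRAQAEy4md2Xh2eXZURWMBI2RIl2ZTE1ZmZmaIqYdUZhAEAAfKh66nh3ZnZnZmYwM1d3u3ZkEEVmZmZoi4lURSAUUACZdouniYdmZ3hWZiA1VovZdmUiVmZmZmeaiFRDAVUAAYdp3JiIeHZnhiI1EDQlq5dmZjNWZmZmZpiWZEIUQAABZo3qhkS6dmZyAjIAMAV4ZmdmREZmZmZmh4ZCMyEAIgJmrpZTI+pmZmREQhQQFYlmd2ZkRGZmZmZoZSMwAAEQBGbNdmNGt2ZmZmZlUwBXiGZ2ZmVDVmZmZmdVMQAAAAA2aNtmZWd2ZlVERWZQBFaJdmZmZTNGZmZmZlMQAQACRVZoyWZmeGZlMiIkZkAVVZd2ZmZ2QzZmZmZmVUV4mXZmZmm5ZmZmZlMREjVmIDVFh4dmZ2VDRWZmZmVnes3JdGVWablmZmZmUhE0VmUARUeIiGZmVVRFZmZmZned2oYBVWd5yWZ3ZmZCE1ZmUwJVV4eJdmZVZVZ2ZmZnd62WUARmd43YZ6p1ZlIEZmZTNWVXd5p2ZmZmZ2dmZnd3vHZAJWZp3qZq6VJ2UAVmZmZmZlZ2mYZmZmZmdlZmd2a6ZkRVZn3pZn7WQIUwFmZmZmZmV2aYdmZmZmZmVWeIZ6l2ZkV4vpZnz7dEMhA2ZmZmZmVWZndmZmZmZmdmjLlmu3ZmVnvbh4v/x0gAAFZmZmZmVlVmZmZmZmZmi5mrlkjadmZnm6iK3/+RJgAAVmZmZmZVVVVmZndmZmfOl3d1ashmZmZ4m97d6yA2AAJnd3ZmZlRDJGdoiGZmaeuWaJZ4ZWZmZnvuypqVAFQABpmYZmZlQyAVd2m5ZmZ965V5ZFRFVURmr8qWdmYCIABc24VFZmZTElaYeblmZp7dZGdDNBEyAmesqWVmhAEABt6oUkZmZkIkaMqJt2ZnzuxVVkAAAiEnmJmWRGZSAACe6WZDNWZlMjNqyHqndmnu6GMlEAA1VXl3h1VGVVAAAP2GVEIlZmQzI2mYnKmHff22MCMAAlRWZmdlaGVTAAAZlSABISVmMSMkabrdmHe/uYUAIAAFRHdmdnaYYgAAA98QABNCJWQANDVr2+p3aex4UQEQAEVXhmZnmIYQAABLpUQ1ZnQ2UgN2NZ7N12Z72XYyIwABZmZUVmmoZBAAVWVFZkVWdEZRFYQ43a2mZq7HZVVAAARmVEaHaahmMEh2esxUJFZkVkEmdFvZrYZ67YVVUwAABWVWiXZohkQlqIjfuEEEZmVkIiV0fMe8hq7YQiIAAABGZnd3ZmZ0EBaIethmIAVmZkEAOJetl8x47XIAAAAABWZmZmZmZlMiRmMTEmcARmZlIASdqsub647nEAAAAARnZmZmZmZTEkZmMAAWqBVnZ3Y0fOyJrO7IzUAAAAFGirqYd3iHZRADd2YyRWq4dmibuWesp3neyHiSAAACeL3uyYibzKiFEld0MiI1e6eHiLy3V4h4zep2ZkAAAWqr7Kh3iau6mGZGiXQhAVmKeIdnq7dmmI3rhmZmEANGiZqWZmZnd4h3dnq7mHVGq3eeRXvuk0iIzqdmZmEAVnd5mHZmZmeKyoiJqqqodVnKaP82rbgwN4m5ZmZmEANndouGVUVmaJ3JmqqqmVJFirdr/kiYZSJ5mYZmZlIAFYdnlzIRI1ZnnIeImZZFIEeGRZ7WqnZmVpu6hnZUIAIqhnhiIjM1iGfbdmZmYxQRV1EpzZW3ZmZnmZh2RCAAMmp3dkRmZnq5fPlmZWZQBCRWMFy5dnWXZmZ2ZlMSABRTZ3dmZ3dmi6idtmZlZlAFVVUhioh4a8dmZmZmUQECVlNFZmdmZlZ5mJuWZmZmQSZmVUWbmXm+plVFVmZAEQRmUARXZlVVVmiYmpZmZmZTVmZVaaqomd12VVZ3ZSAhJWYgJWZlVmVmaJiKlmZmZmVmZmZ4vLis23ZmeHZTAERXdkM1ZlRVVWZniIqWZmZmZmZmZnmqYo3JZlZlVSACZodEU2ZlIQACVmZ4iqdmZmZmZmZ3d3UAisp0MxAQACVmZEZmZVQgAANnZneap2ZmZmZmd2iYUAB27EAAABEjVmZmZlVlZkRCRXhmaIunZmZmZmZmd1IAAInpIUZodmZ3ZmZlVnZ2Z2ZYp3Zpm6h2ZndmZmZAAAAFv9hXmrqHiZh2ZmZniGVFZVmYhmnLqqmbunZmUwAAAArvqHiZmHiZdUVmZnh1ZURTR3hne9qs2r23ZmUwAQAATv+HZmZnd1QRNWZmZmVWRVREZoaLuK25qodlVQAwAADP/3ZmZmd2MANWZmZmZoU2NGRFlZq4rKqqdWczAUAABP//"/>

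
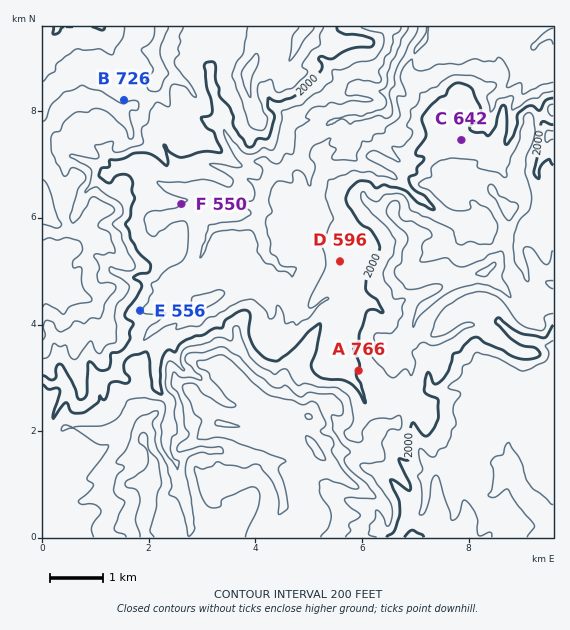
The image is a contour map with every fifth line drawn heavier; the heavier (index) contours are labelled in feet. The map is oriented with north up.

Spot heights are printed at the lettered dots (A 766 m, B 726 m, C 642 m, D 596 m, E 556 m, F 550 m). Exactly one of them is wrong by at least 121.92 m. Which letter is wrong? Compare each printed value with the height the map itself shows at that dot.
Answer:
A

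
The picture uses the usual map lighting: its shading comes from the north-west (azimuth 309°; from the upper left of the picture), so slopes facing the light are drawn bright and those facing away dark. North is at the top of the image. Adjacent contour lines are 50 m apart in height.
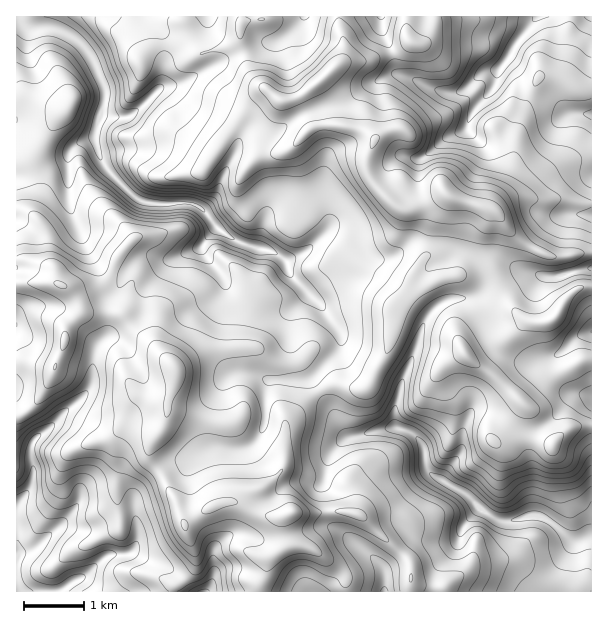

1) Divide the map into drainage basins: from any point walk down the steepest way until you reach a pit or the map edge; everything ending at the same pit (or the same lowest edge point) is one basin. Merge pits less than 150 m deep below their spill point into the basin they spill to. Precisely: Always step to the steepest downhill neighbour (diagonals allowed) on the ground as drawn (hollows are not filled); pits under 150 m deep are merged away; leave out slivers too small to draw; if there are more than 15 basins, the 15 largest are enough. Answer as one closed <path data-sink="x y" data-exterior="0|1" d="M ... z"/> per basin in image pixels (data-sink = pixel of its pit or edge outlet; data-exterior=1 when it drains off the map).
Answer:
<path data-sink="17 17" data-exterior="1" d="M338 16l-322 1 0 265 41 1 13 7 6 7 5 15 42 2 9 12 42 40 1 17-7 21 0 10-5 14-13 21 0 7 25 42 10 26 10-8 20-11 19-3 14-9 15-5 19-17 4-48 26-27 24-12 17 4 15-2 20-36 6-24 0-18 19-18 11-3-7-1-5-5 0-3 16-26 5-31 15-26-4-2-34 17-11-2-23-22-8-12-1-15 7-21-12-8-18-4-17-2-15 4-5-17-6-10 0-5 19-14 23-23 1-12z"/><path data-sink="591 537" data-exterior="1" d="M449 196l-16 25-5 31-16 26 0 3 5 5 7 1-11 3-19 18 0 18-3 15-21 43-5 4-12 0-17-4-24 12-26 27-4 48-19 17-15 5-13 8 22 11 15 5 9 0 10-5 21 2 17-3 24 1 10 5 46 44 2 31 180 0 1-166-19 1-10 6-11 12-15-7-8-10-1-20-36-34-24-17 24-14 17-6 16-15 4-1-10-5-14-17-17-39-2-21 4-27-4-4-28-8z"/><path data-sink="591 17" data-exterior="1" d="M591 16l-252 0 1 14 4 17-1 12-23 23-19 14 11 32 15-4 17 2 18 4 12 8-7 21 1 15 8 12 23 22 11 2 34-17 9 6 33 9 4 4-4 27 2 21 17 39 14 17 11 6 18 0 6-3 11-19 10-10 17-5z"/><path data-sink="18 591" data-exterior="1" d="M51 282l-35 2 0 307 242 1 1-8 5-6 4-20 21-13-6-17 0-7 3-5-14 1-15-5-20-10-12 0-19 8-20 12-1 2-10-26-25-42 0-7 13-21 5-14 0-10 7-21-1-17-42-40-9-12-42-2-5-15-6-7z"/>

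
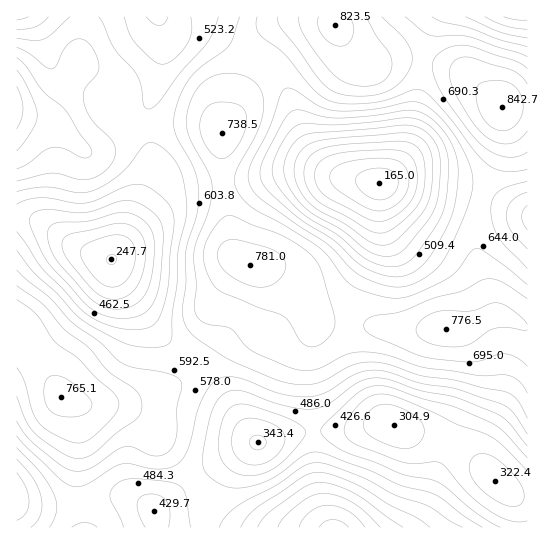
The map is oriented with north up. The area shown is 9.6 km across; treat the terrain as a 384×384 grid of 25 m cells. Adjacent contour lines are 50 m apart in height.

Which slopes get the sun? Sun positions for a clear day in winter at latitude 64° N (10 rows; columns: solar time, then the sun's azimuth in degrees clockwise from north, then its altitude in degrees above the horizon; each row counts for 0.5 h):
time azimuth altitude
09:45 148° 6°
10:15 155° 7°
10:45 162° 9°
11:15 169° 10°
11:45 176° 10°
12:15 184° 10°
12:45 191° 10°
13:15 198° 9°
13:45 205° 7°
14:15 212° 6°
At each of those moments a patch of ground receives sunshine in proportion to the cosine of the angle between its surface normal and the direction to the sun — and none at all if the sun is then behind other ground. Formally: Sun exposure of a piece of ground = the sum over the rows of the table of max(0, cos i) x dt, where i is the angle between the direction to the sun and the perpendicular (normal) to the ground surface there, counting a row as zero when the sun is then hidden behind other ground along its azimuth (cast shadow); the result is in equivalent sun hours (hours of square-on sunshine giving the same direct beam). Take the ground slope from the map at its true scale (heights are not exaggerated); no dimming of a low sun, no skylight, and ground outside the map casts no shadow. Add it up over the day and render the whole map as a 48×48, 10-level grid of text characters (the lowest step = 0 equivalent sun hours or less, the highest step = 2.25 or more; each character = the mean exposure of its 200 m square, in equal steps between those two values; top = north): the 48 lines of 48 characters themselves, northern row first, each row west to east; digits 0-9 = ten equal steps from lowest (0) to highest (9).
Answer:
000001112221112333222223333332221100000000000000
000001112221112222222344554444432111110000000000
000111111111111111112345555555433211111000000000
001122221111111100011234555555432222222100000000
001223332111110000001123455555433223333211000000
011123443222111000001112345555544444544332210000
111123444432211110111112345666667777665444321000
111112334433221111111122356677889998876654422111
221111223333222221111223456789999999988765433333
433221111222222222112234556799999999999876655444
544332111122333333223345566789999999998877766665
544443211123344554444555556678888888777766777766
544444322334445555555565544444555665555555677766
555554444444444555555554432212223333333334556766
766555566655433444444432110000000000122333345677
877766677665433333333210000000000000011222334677
888777777765543333221100000000000000001222234567
677888888776544332211000000000000000000122223455
445567777766653322111000000000000000000112222333
223456777655543211110000000000000000000011222211
011234555443332111110000000000000000000111221110
011111222222222221111000000000000000000111221100
000000000011122233332211211100000000000011211000
000000000001123334444333333211000000000011110000
000000000000122334555544443322100000000000110000
000000000000112223456655443322100000000000010000
000000000000012223455665543332210000000000011100
000000000000012334445555443332221100000000112211
111000000000012445544444443333322211111111223332
321100000000013455544333333333333333333333344443
432100000000012345544444444444455555555555445554
432110000000001234455554444455567777766766655555
432111110000001123456665555566678999888887765555
432111100000111223567776666667789999999998876655
432221100001122334567777777777788999999999877665
433322211112223344566777777777776667789999887765
444433333333323344455667777777654445667778888765
555544445544322334444566655554322122445556777765
666655555654323334333344432200000000122334567766
777665556654433343322100000000000000001223456667
787766666665555443211000000000000000000123345667
777777776666666543210000000000000000000122334567
676677776667776532100000000000000000000011223356
555666665566776532100000000000000000000000011235
444555444445665432100000000000000000000000000123
233333322233444332210000000000000000000000000001
112222211122233333211000000000000000000000000000
001111112222222333221111111110000000000000000000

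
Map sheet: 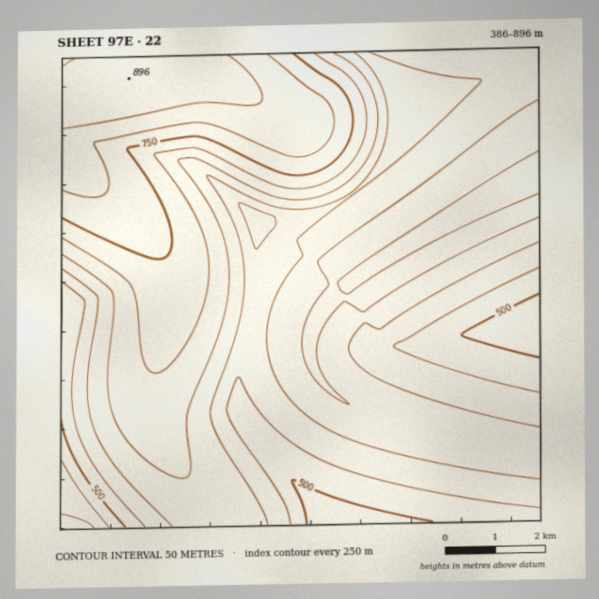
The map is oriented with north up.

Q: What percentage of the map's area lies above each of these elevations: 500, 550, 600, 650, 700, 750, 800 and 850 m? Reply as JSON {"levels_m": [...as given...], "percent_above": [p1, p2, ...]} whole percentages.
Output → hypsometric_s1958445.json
{"levels_m": [500, 550, 600, 650, 700, 750, 800, 850], "percent_above": [96, 87, 68, 41, 26, 16, 10, 5]}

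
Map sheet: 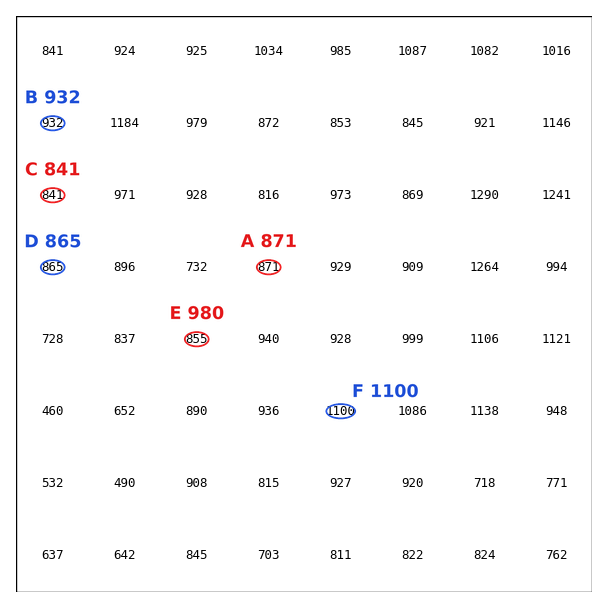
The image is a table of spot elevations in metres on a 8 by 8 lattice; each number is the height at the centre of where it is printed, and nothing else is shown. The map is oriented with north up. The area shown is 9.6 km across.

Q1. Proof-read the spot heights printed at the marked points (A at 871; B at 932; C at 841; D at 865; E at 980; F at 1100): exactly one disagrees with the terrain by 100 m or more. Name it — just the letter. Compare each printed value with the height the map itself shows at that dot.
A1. E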